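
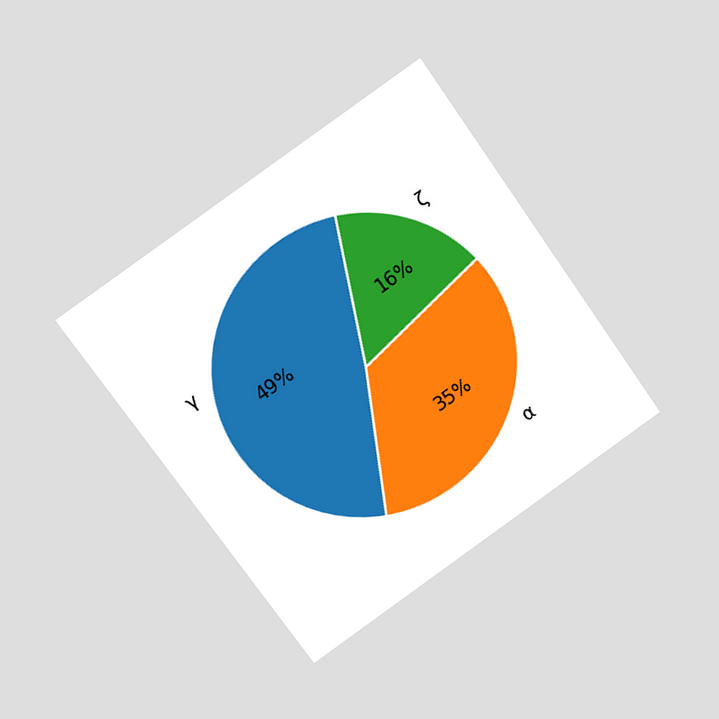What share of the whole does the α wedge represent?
The chart is tilted about 35° counter-clockwise and viewed at a slight angle. The α slice takes up 35% of the pie.

35%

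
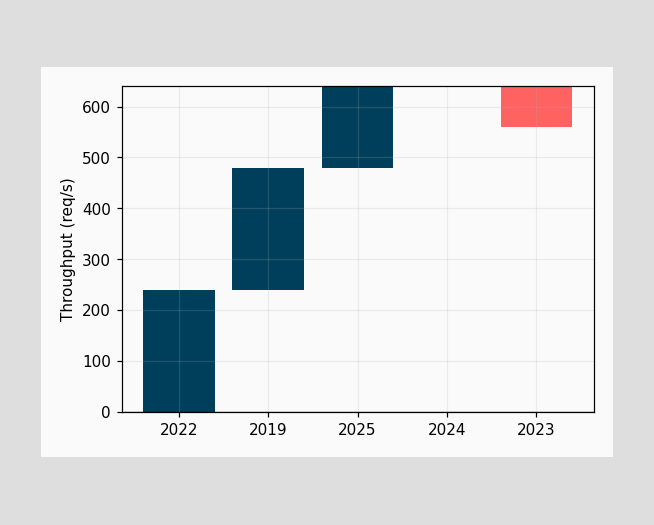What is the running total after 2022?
240req/s

After 2022 the running total reaches 240req/s.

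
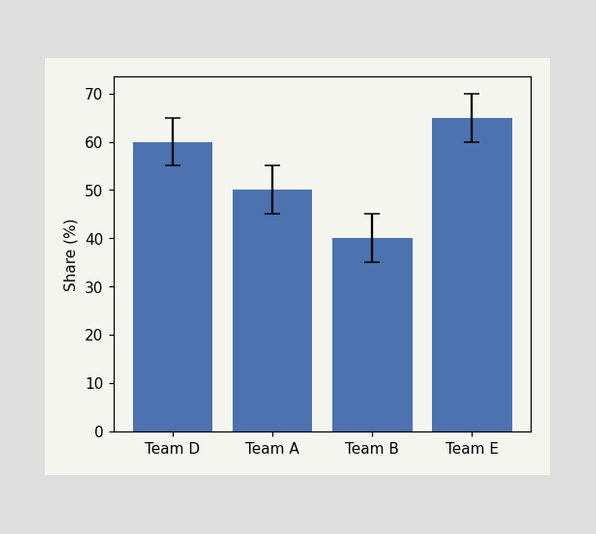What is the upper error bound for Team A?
The Team A bar's upper whisker reaches 55%.

55%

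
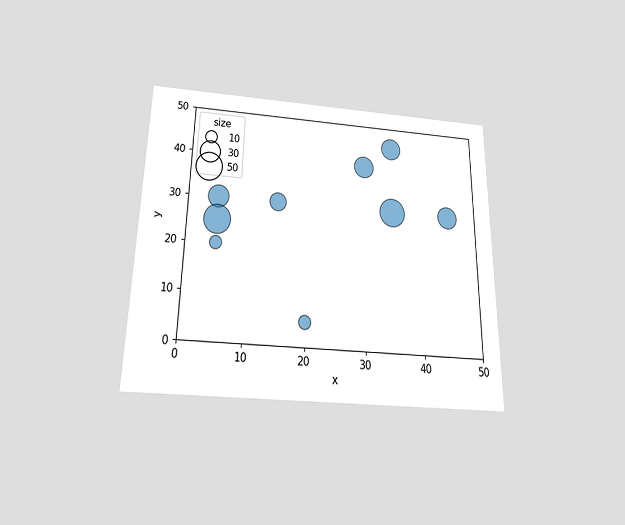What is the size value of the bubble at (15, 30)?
The chart is viewed slightly from below. Matching the bubble at (15, 30) against the size legend gives 20.

20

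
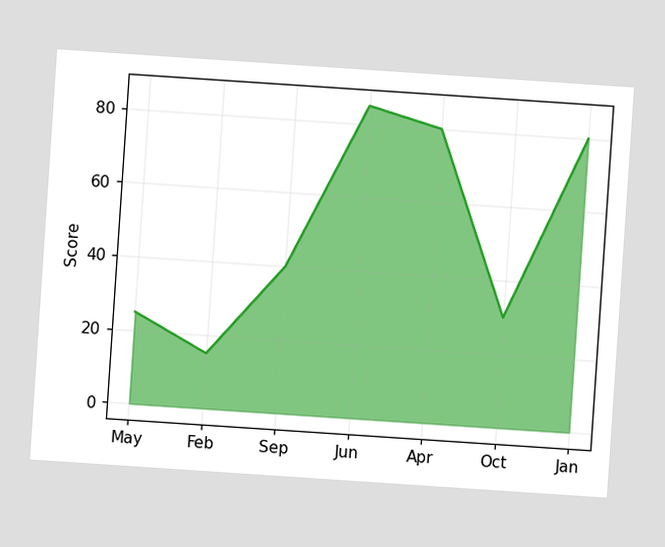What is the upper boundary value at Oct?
The chart is tilted about 4° clockwise. At Oct the upper boundary is at 30.

30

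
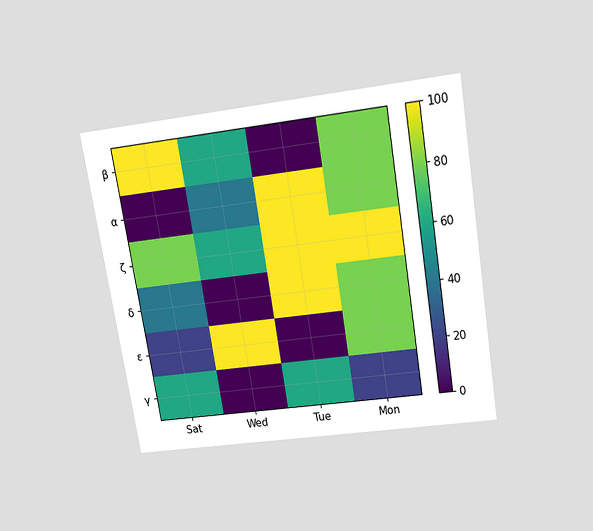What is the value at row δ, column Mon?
The chart is tilted about 9° counter-clockwise and viewed slightly from above. Matching cell (δ, Mon) against the colorbar gives 80.

80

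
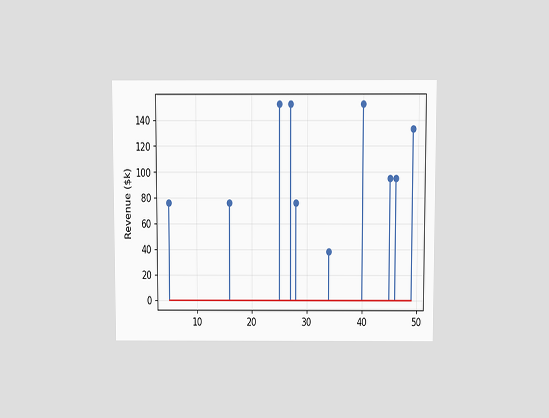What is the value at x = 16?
$76k

The chart is viewed at a slight angle. The stem at x=16 reaches $76k.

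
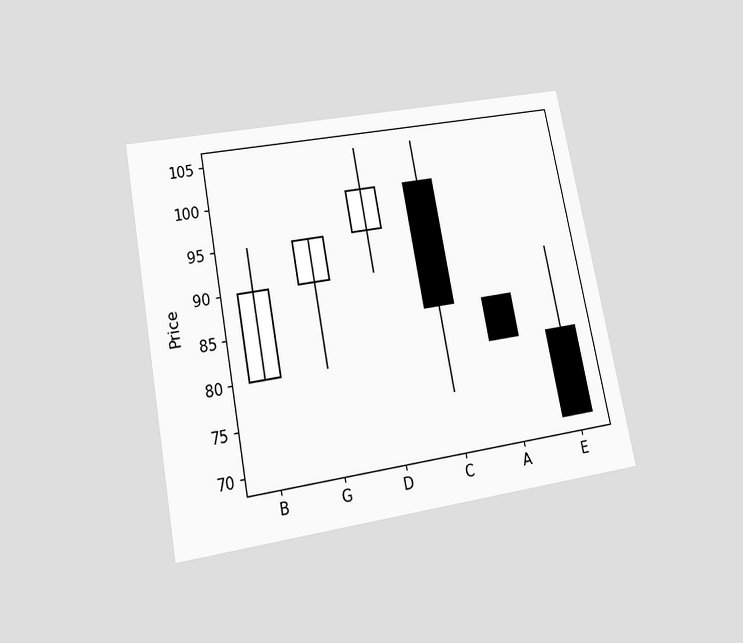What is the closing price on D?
100

The chart is tilted about 11° counter-clockwise and viewed slightly from below. The D candle closes at 100.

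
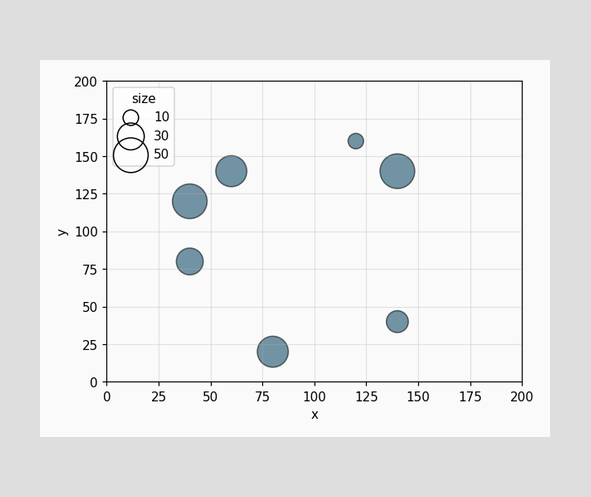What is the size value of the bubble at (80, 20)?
Matching the bubble at (80, 20) against the size legend gives 40.

40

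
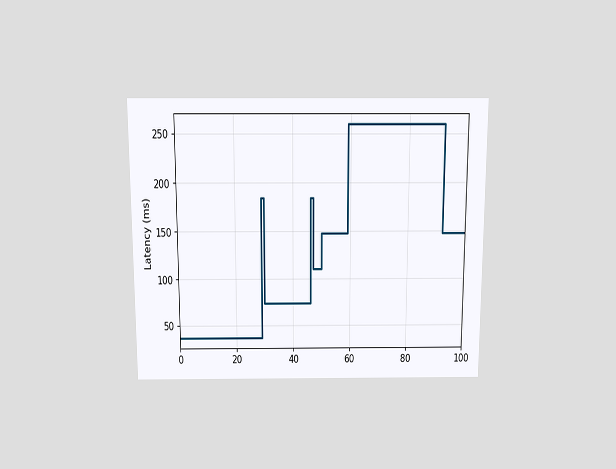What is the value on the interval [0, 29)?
37ms

The chart is viewed slightly from above. On [0, 29) the step sits at 37ms.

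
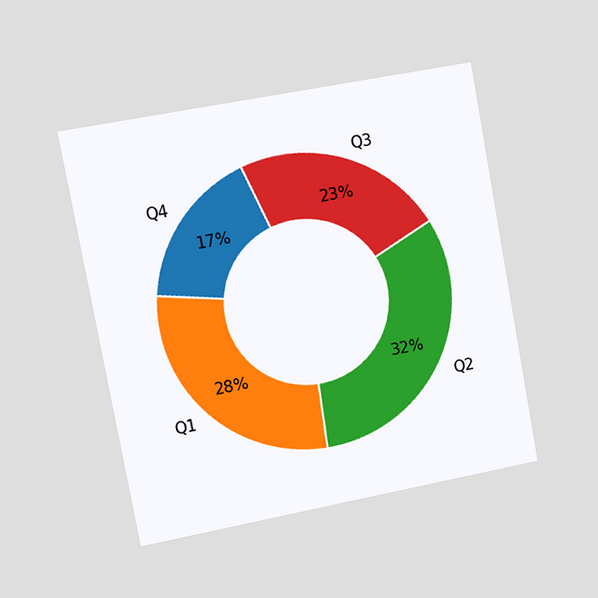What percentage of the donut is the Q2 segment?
32%

The chart is tilted about 10° counter-clockwise and viewed slightly from the left. The Q2 segment takes up 32% of the ring.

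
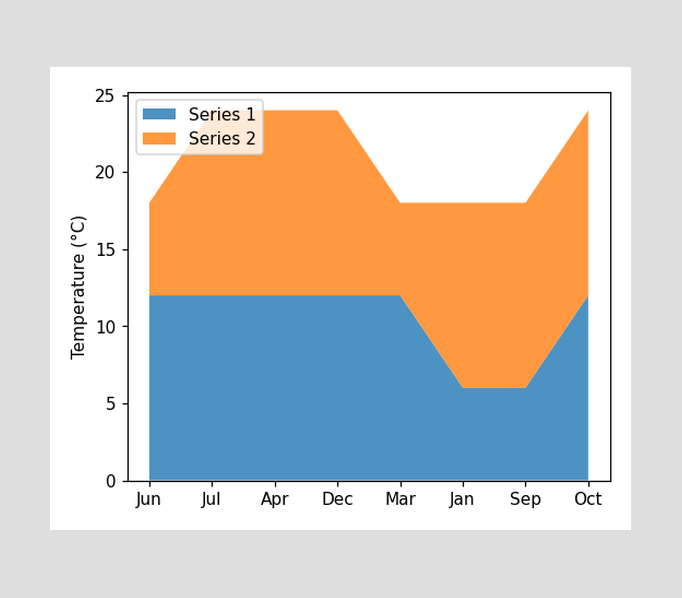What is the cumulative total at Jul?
24°C

The stacked total at Jul reaches 24°C.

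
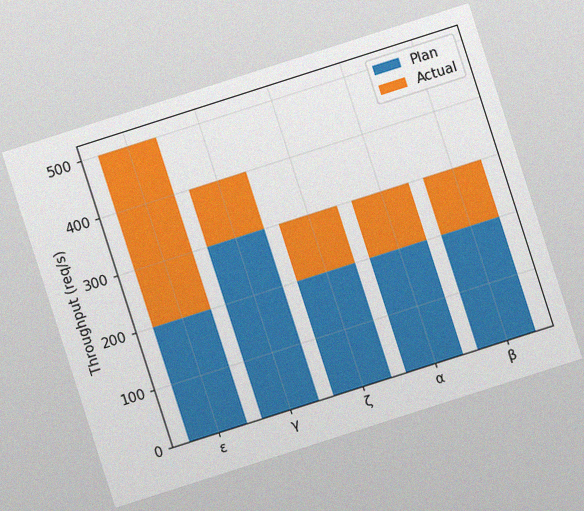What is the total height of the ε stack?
500req/s

The chart is tilted about 18° counter-clockwise, with some photo noise. The ε stack's top reaches 500req/s on the y-axis.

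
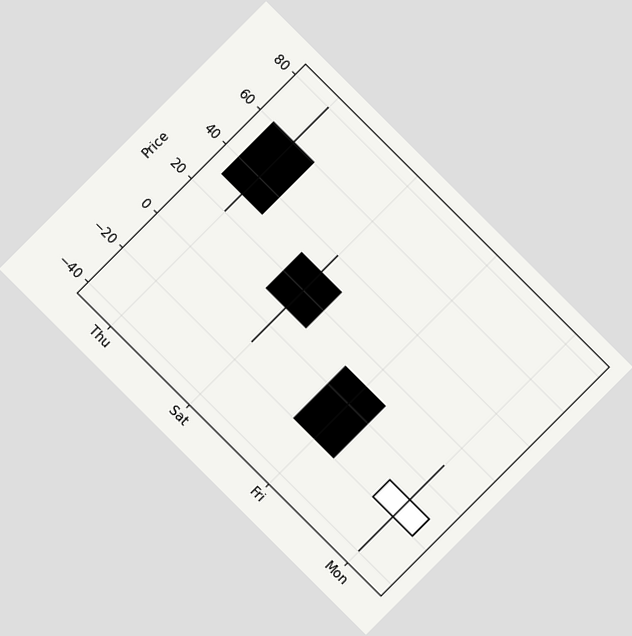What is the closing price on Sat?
10

The chart is tilted about 45° clockwise. The Sat candle closes at 10.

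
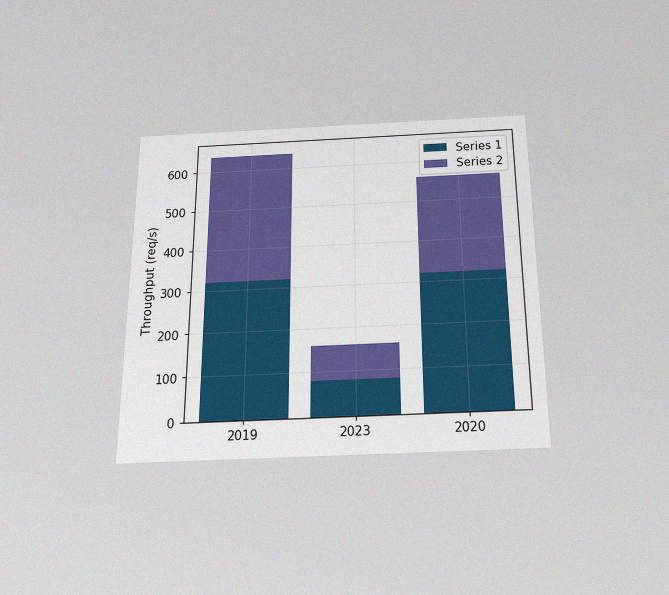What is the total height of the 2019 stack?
640req/s

The chart is viewed slightly from below, with some photo noise. The 2019 stack's top reaches 640req/s on the y-axis.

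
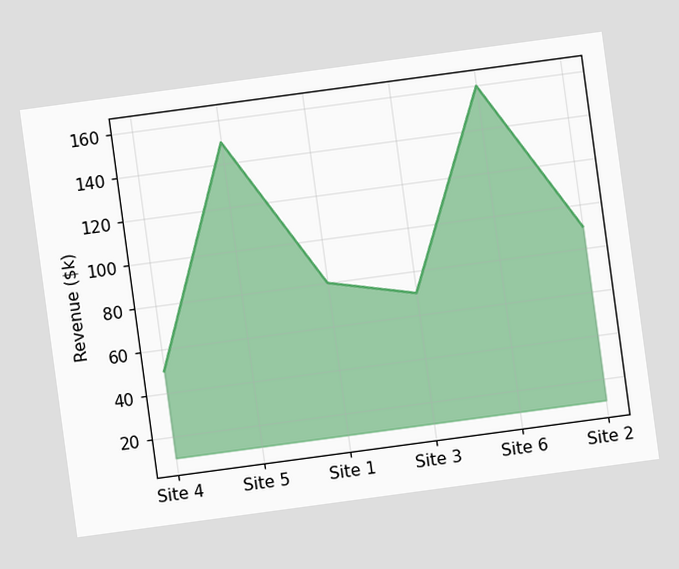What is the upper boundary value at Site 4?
$50k

The chart is tilted about 8° counter-clockwise. At Site 4 the upper boundary is at $50k.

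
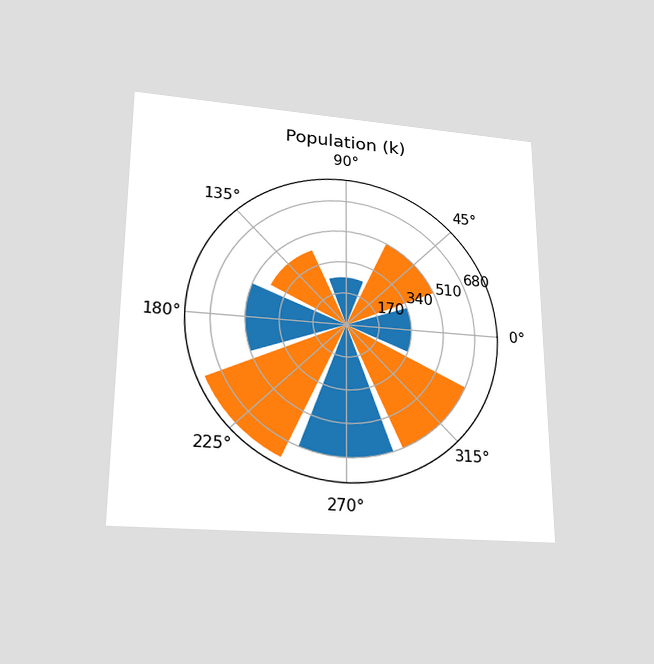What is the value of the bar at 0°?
The chart is viewed slightly from below. The bar at 0° reaches 340k on the radial axis.

340k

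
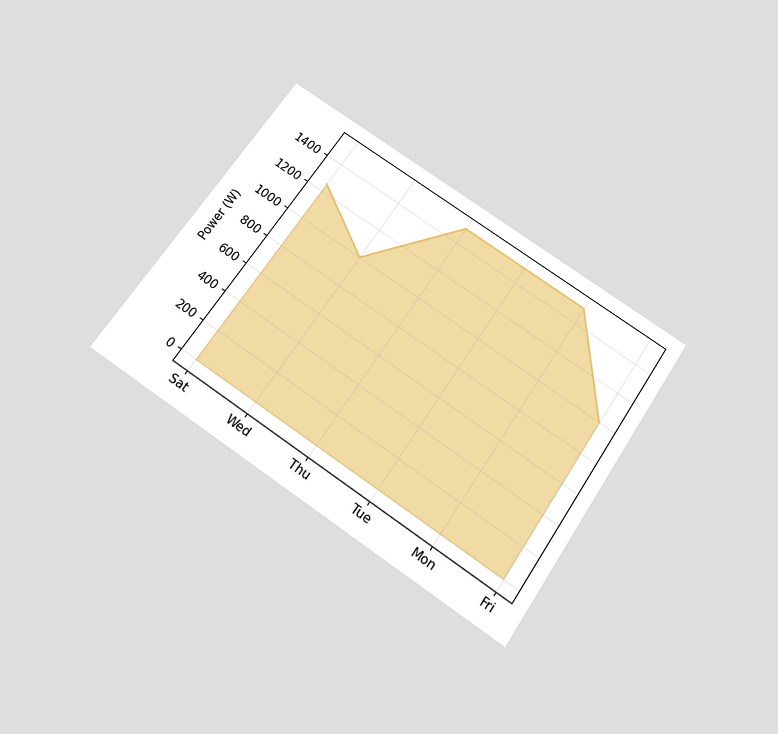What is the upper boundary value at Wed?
The chart is tilted about 34° clockwise and viewed slightly from below. At Wed the upper boundary is at 1000W.

1000W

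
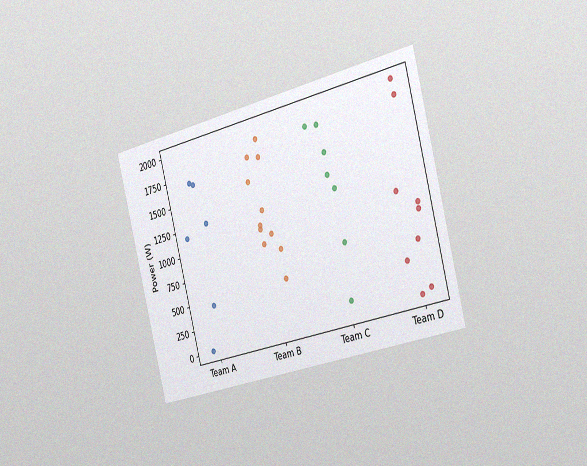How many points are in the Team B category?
The chart is tilted about 14° counter-clockwise and viewed slightly from the right, with some photo noise. Counting the markers in the Team B column gives 11.

11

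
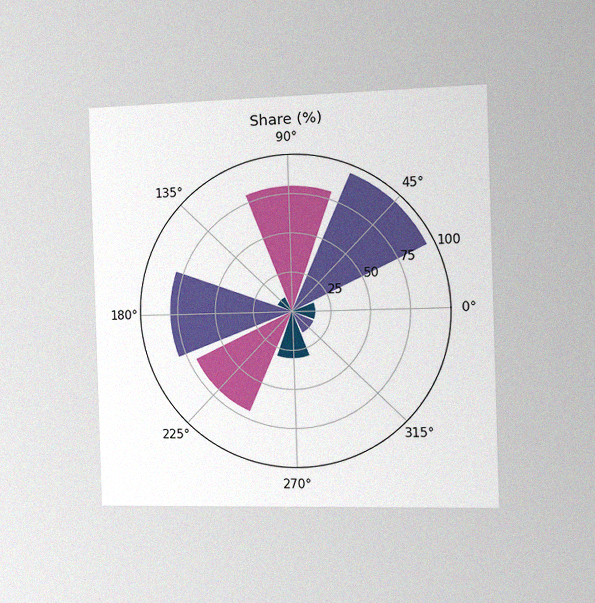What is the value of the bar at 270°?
The chart is viewed slightly from the right, with some photo noise. The bar at 270° reaches 30% on the radial axis.

30%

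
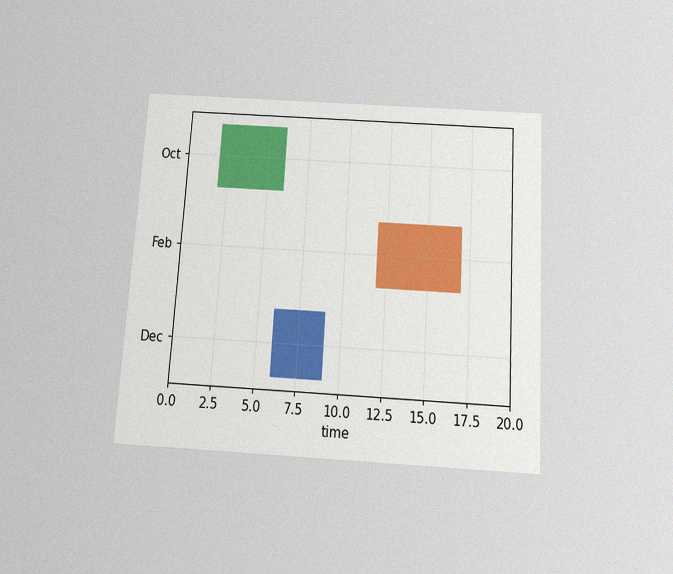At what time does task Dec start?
The chart is tilted about 4° clockwise and viewed slightly from below, with some photo noise. The Dec bar begins at t=6.

6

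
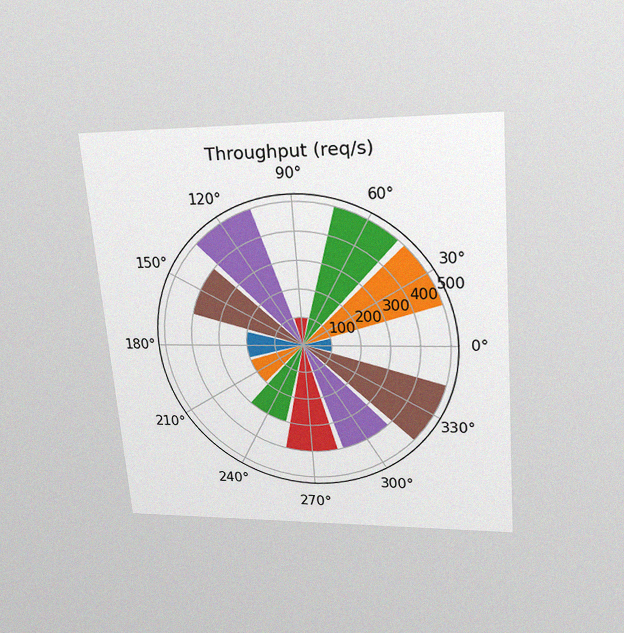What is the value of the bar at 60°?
500req/s

The chart is tilted about 5° counter-clockwise and viewed slightly from above, with some photo noise. The bar at 60° reaches 500req/s on the radial axis.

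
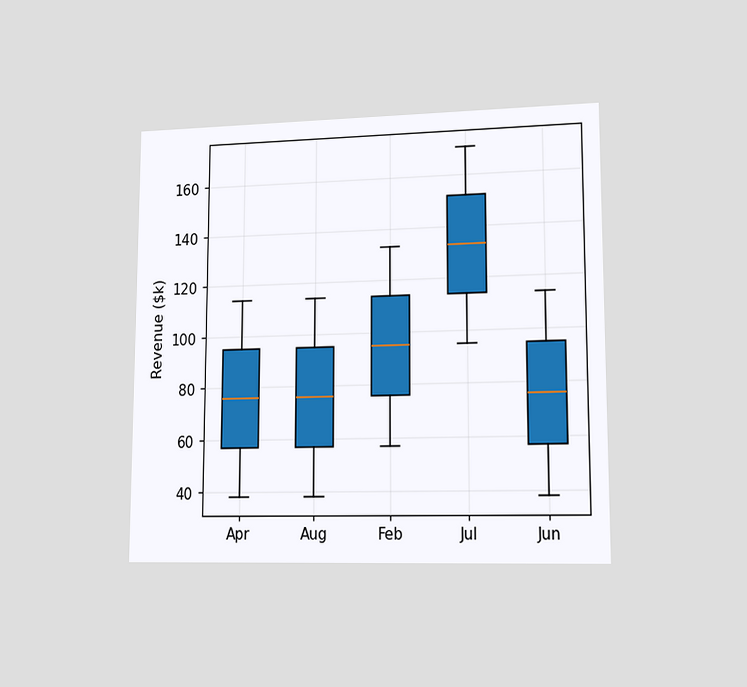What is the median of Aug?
The chart is viewed at a slight angle. The median line in the Aug box sits at $76k.

$76k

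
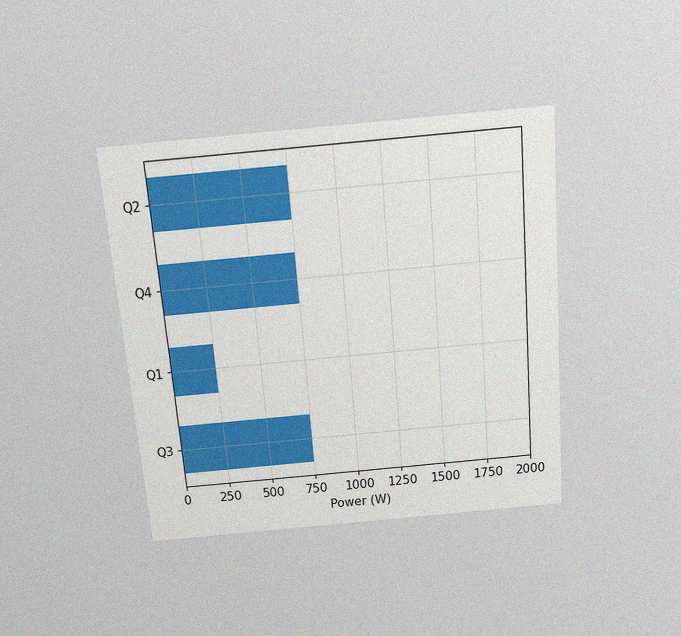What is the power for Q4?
750W

The chart is tilted about 5° counter-clockwise and viewed slightly from above, with some photo noise. Reading along the chart's x-axis, the Q4 bar reaches 750W.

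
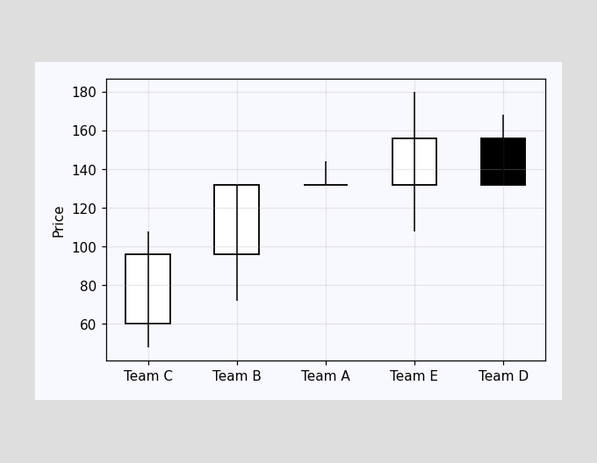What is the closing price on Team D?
132

The Team D candle closes at 132.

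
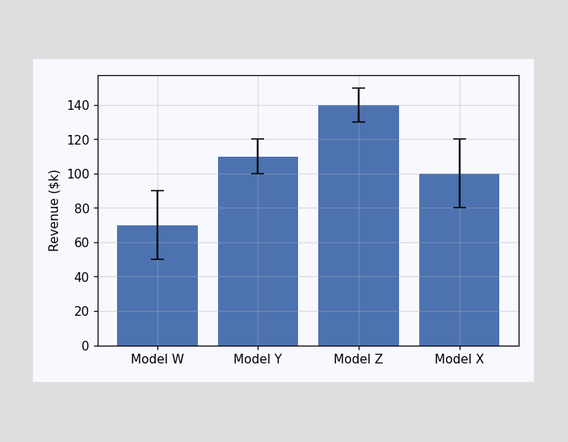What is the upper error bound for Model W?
$90k

The Model W bar's upper whisker reaches $90k.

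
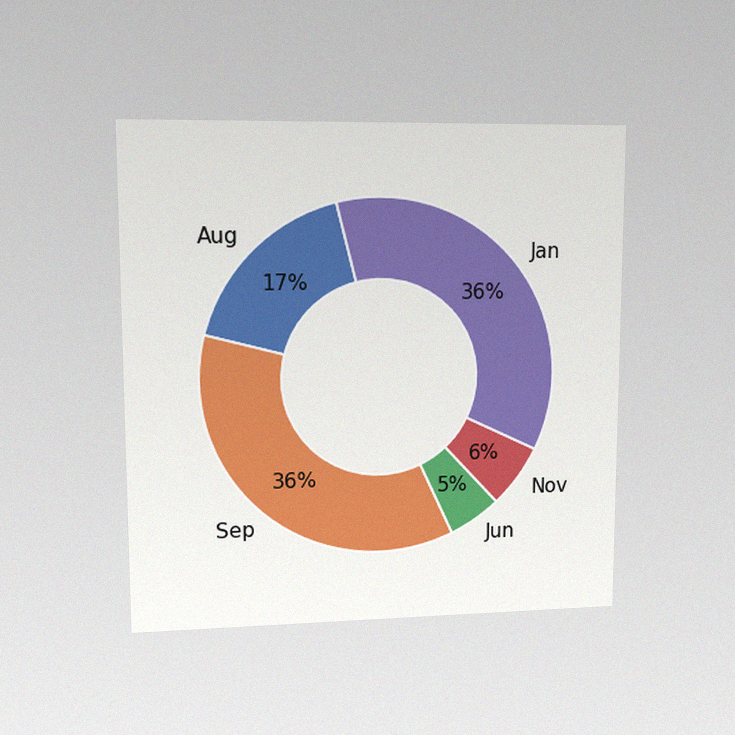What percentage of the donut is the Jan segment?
The chart is viewed at a slight angle, with some photo noise. The Jan segment takes up 36% of the ring.

36%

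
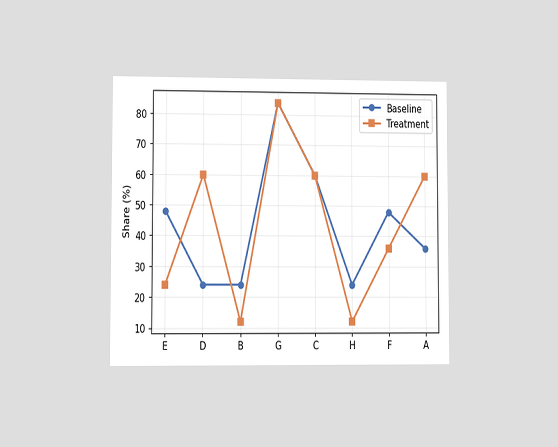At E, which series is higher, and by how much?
Baseline, by 24%

The chart is viewed at a slight angle. At E, Baseline sits above the other line by 24%.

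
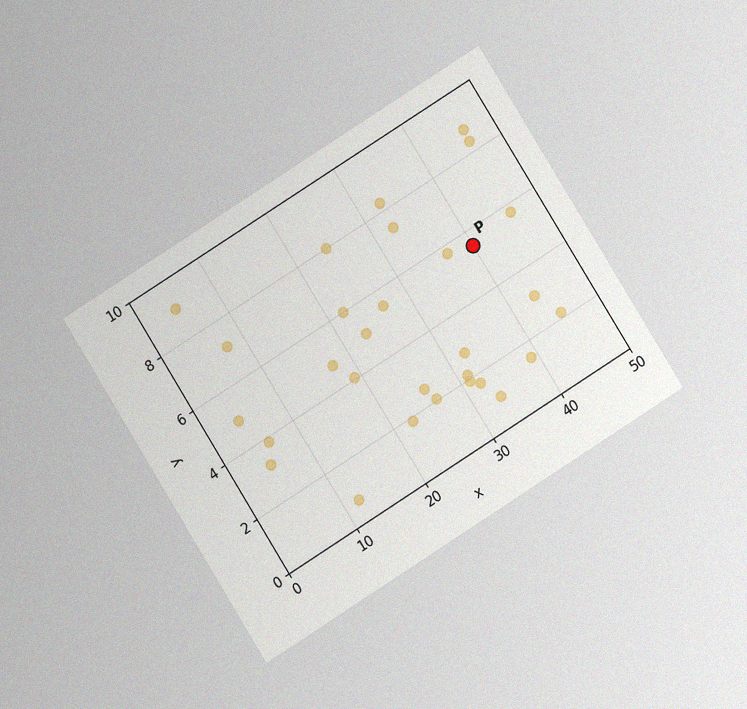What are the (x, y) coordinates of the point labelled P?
The chart is tilted about 32° counter-clockwise and viewed at a slight angle, with some photo noise. Following the gridlines from P to each axis, P sits at (40, 5.5).

(40, 5.5)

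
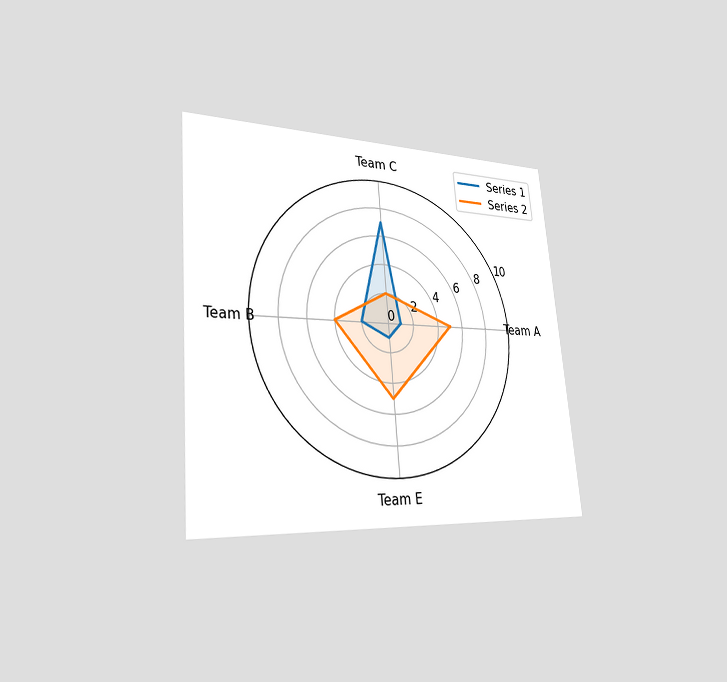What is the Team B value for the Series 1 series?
2

The chart is tilted about 5° counter-clockwise and viewed slightly from the left. On the Team B axis, Series 1 reaches 2.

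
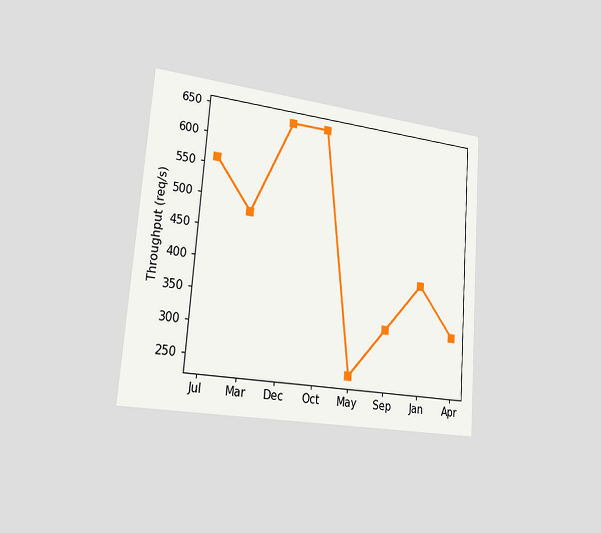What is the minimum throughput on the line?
240req/s

The chart is tilted about 4° clockwise and viewed slightly from the left. The lowest point is at May, and reading across to the y-axis gives 240req/s.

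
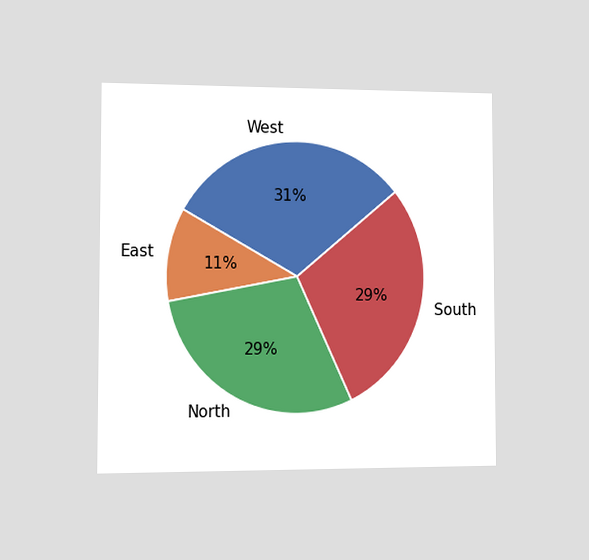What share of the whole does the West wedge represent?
The chart is viewed at a slight angle. The West slice takes up 31% of the pie.

31%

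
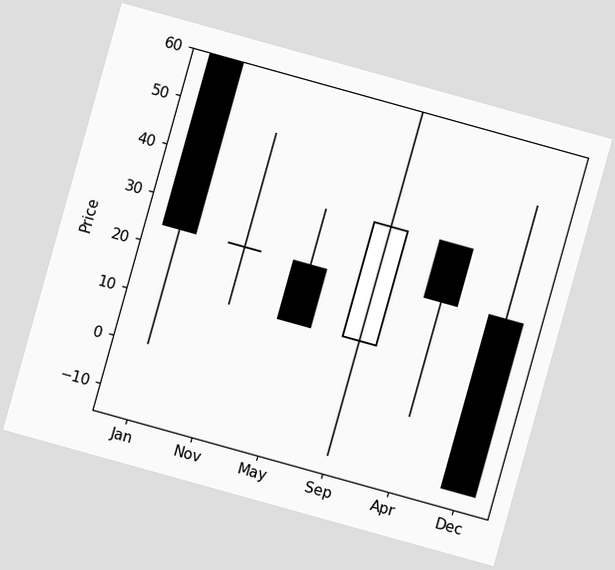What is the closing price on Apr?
24

The chart is tilted about 16° clockwise. The Apr candle closes at 24.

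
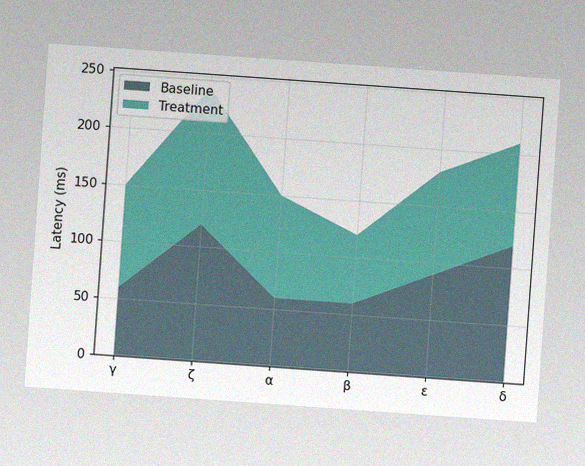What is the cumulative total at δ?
210ms

The chart is tilted about 4° clockwise, with some photo noise. The stacked total at δ reaches 210ms.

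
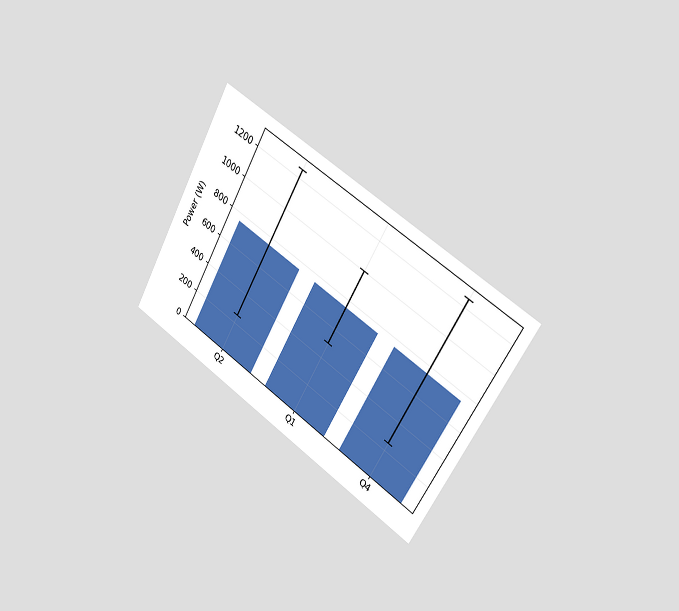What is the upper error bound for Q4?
The chart is tilted about 30° clockwise and viewed slightly from the right. The Q4 bar's upper whisker reaches 1250W.

1250W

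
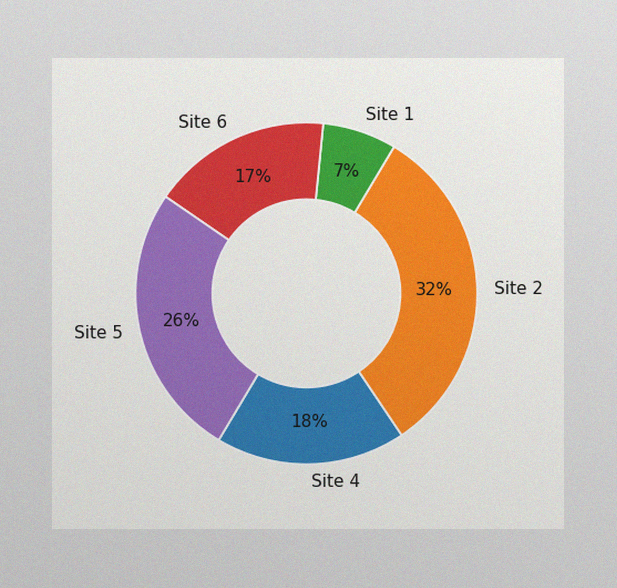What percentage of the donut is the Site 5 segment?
The image has some photo noise and uneven lighting. The Site 5 segment takes up 26% of the ring.

26%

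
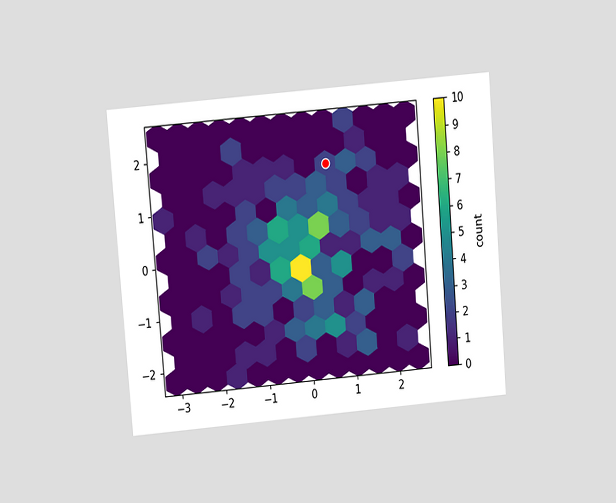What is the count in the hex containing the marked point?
2

The chart is tilted about 5° counter-clockwise and viewed slightly from above. The marked hex reads 2 on the colorbar.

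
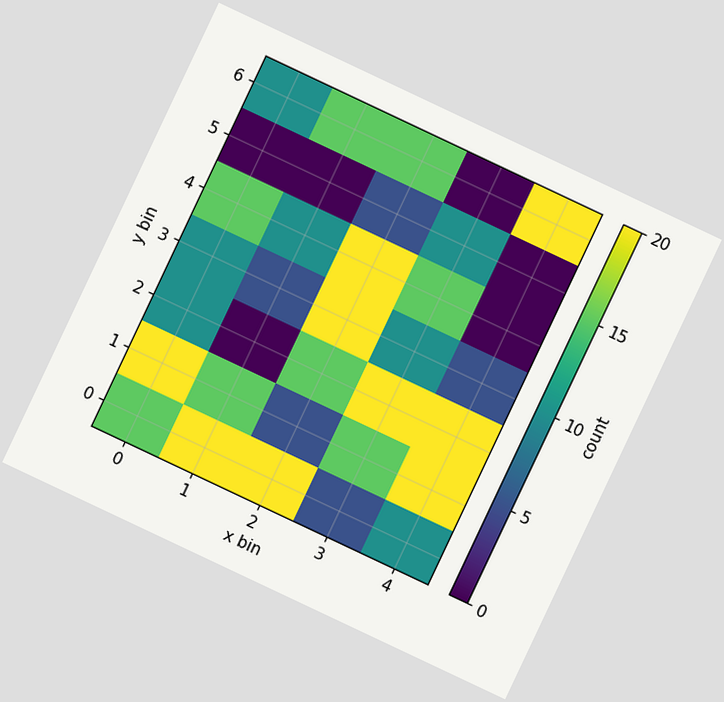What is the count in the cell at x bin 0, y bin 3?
The chart is tilted about 25° clockwise. Matching the cell (0, 3) against the colorbar gives 10.

10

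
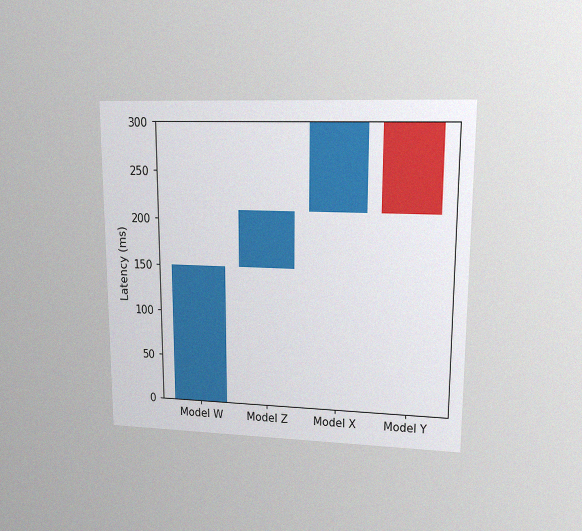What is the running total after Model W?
The chart is viewed at a slight angle, with some photo noise. After Model W the running total reaches 150ms.

150ms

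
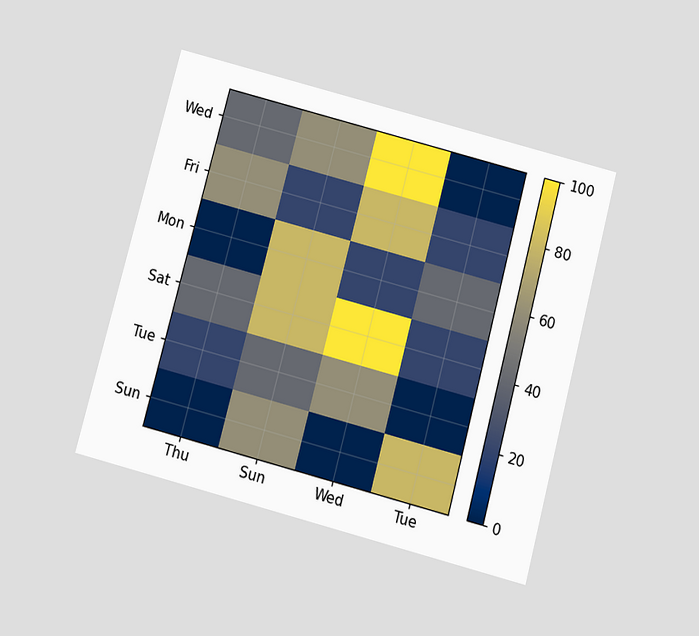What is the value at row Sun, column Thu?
0

The chart is tilted about 15° clockwise and viewed slightly from below. Matching cell (Sun, Thu) against the colorbar gives 0.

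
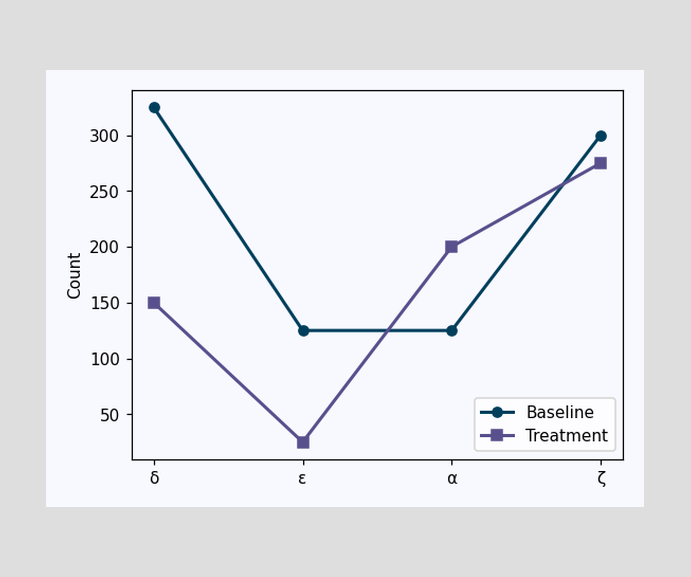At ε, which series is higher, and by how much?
Baseline, by 100

At ε, Baseline sits above the other line by 100.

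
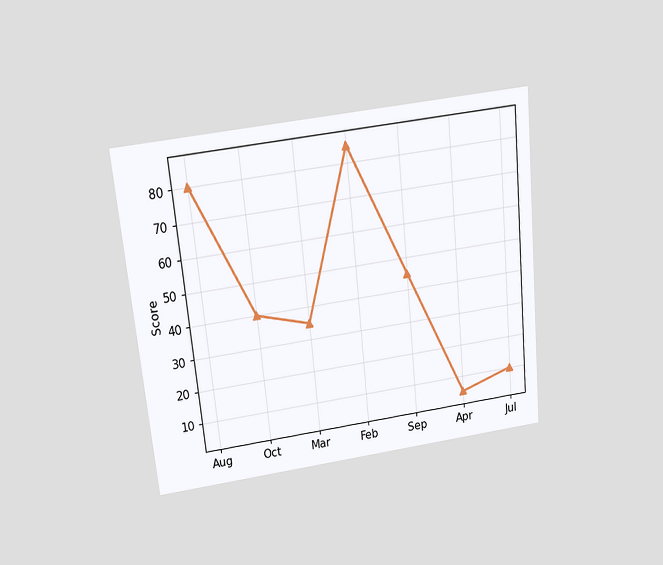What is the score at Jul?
10

The chart is tilted about 6° counter-clockwise and viewed slightly from above. At Jul, the line is at 10.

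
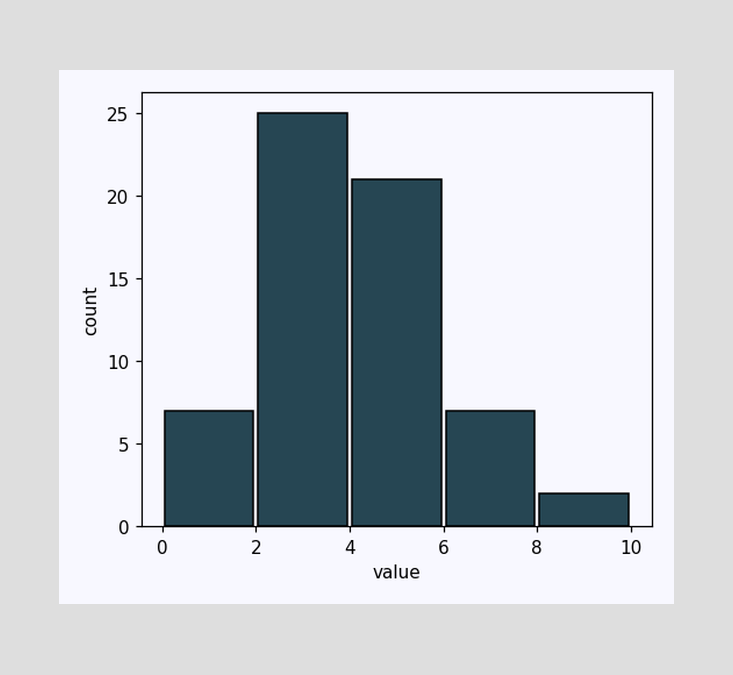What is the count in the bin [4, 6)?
The [4, 6) bin has height 21.

21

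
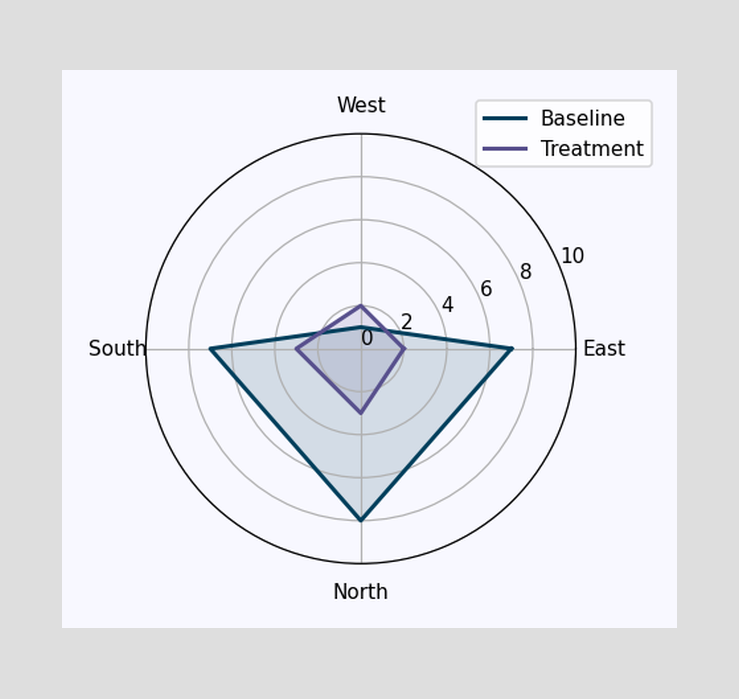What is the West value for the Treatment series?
On the West axis, Treatment reaches 2.

2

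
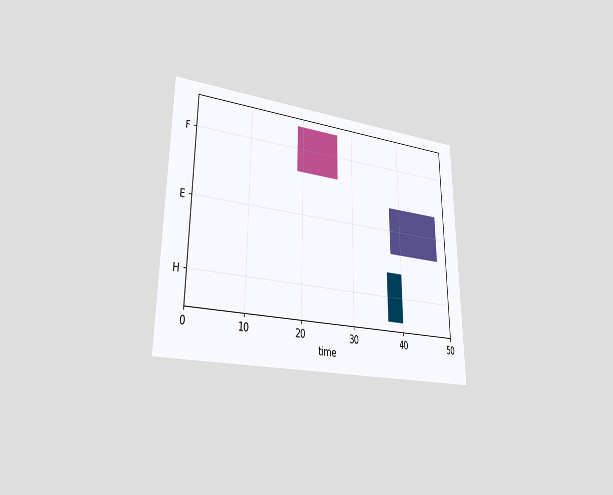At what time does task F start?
19

The chart is viewed at a slight angle. The F bar begins at t=19.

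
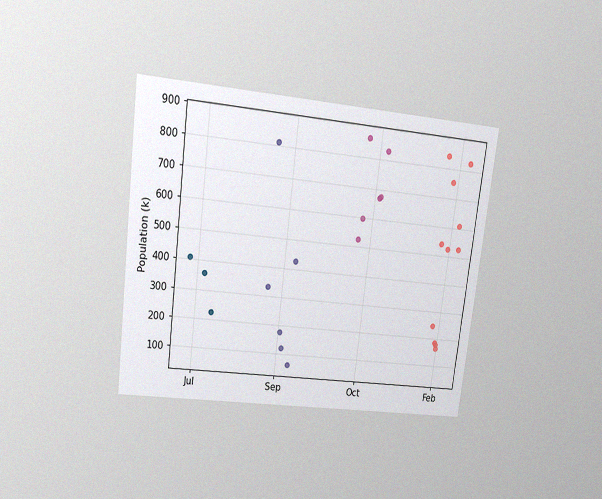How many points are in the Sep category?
The chart is tilted about 7° clockwise and viewed at a slight angle, with some photo noise. Counting the markers in the Sep column gives 6.

6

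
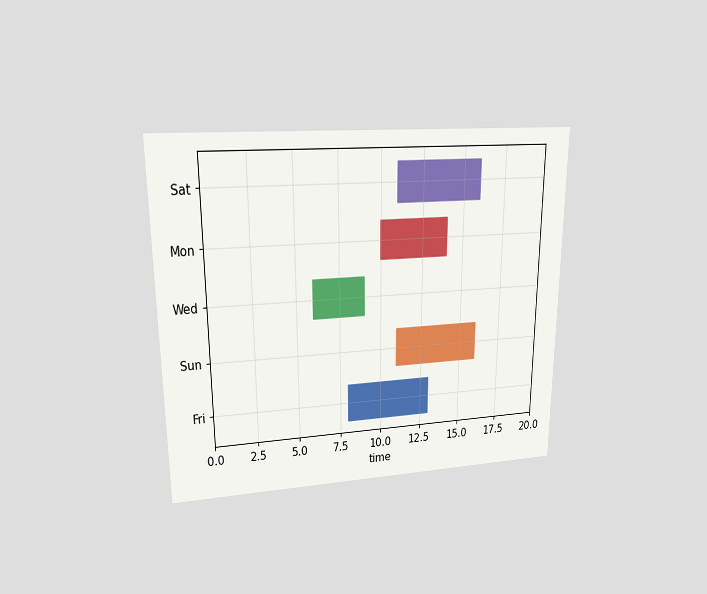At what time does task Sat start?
11

The chart is viewed at a slight angle. The Sat bar begins at t=11.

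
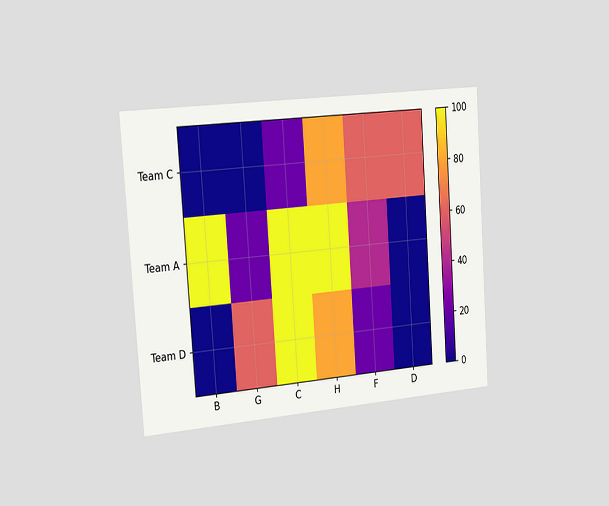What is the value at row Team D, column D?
The chart is tilted about 4° counter-clockwise and viewed slightly from the left. Matching cell (Team D, D) against the colorbar gives 0.

0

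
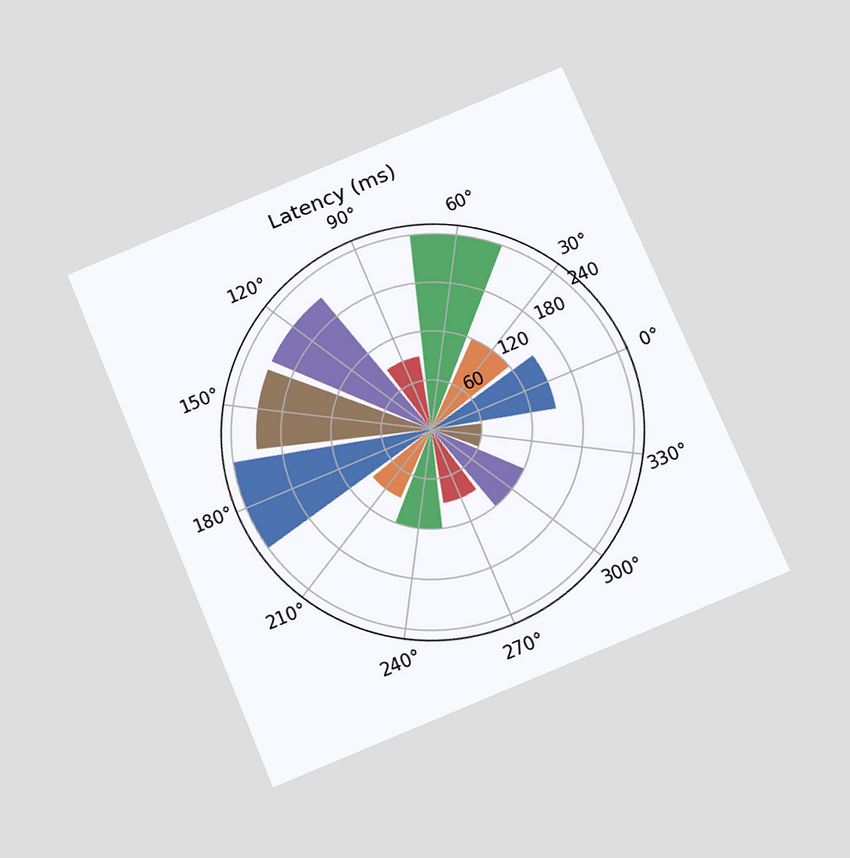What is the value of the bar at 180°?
The chart is tilted about 23° counter-clockwise and viewed slightly from below. The bar at 180° reaches 240ms on the radial axis.

240ms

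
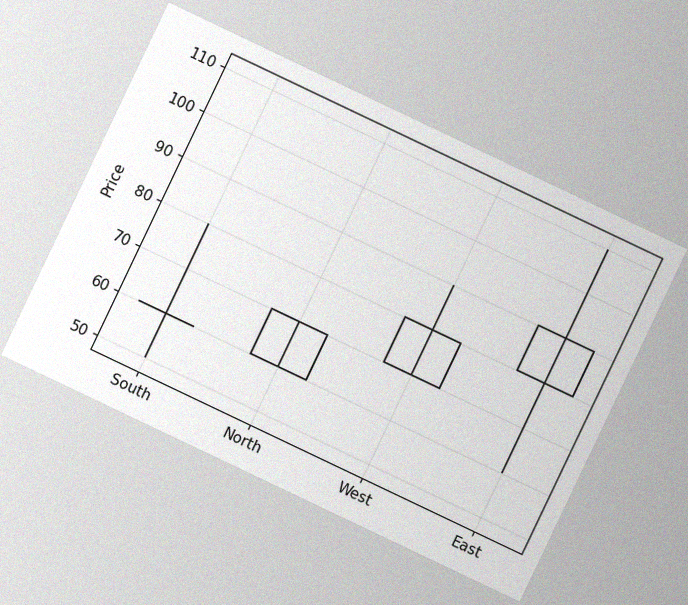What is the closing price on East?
The chart is tilted about 25° clockwise, with some photo noise. The East candle closes at 90.

90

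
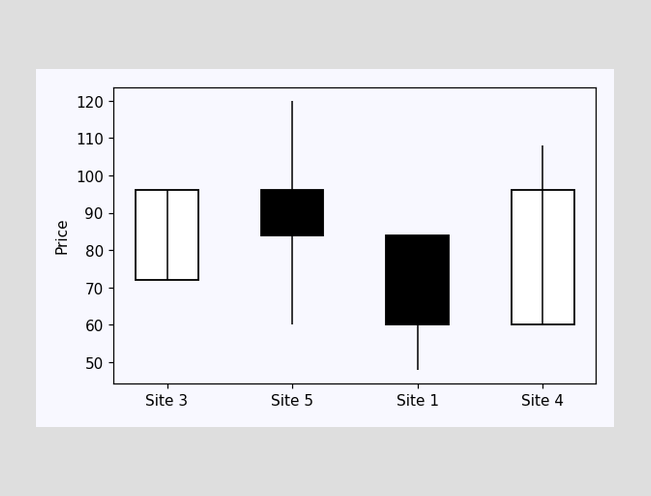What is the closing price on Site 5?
84

The Site 5 candle closes at 84.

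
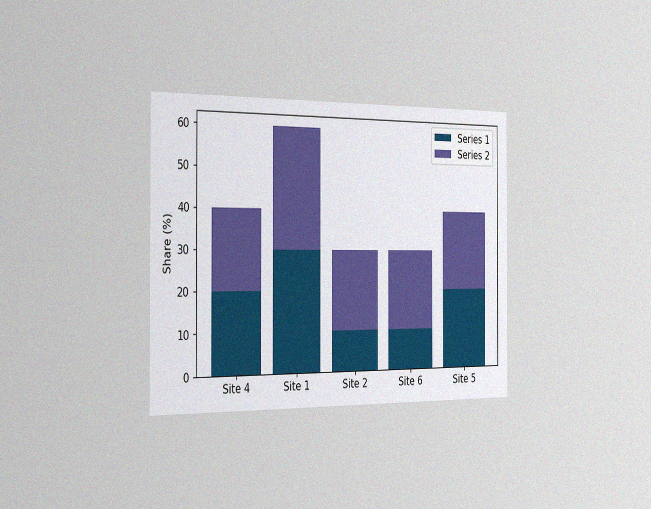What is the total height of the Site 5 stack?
The chart is viewed slightly from the left, with some photo noise. The Site 5 stack's top reaches 40% on the y-axis.

40%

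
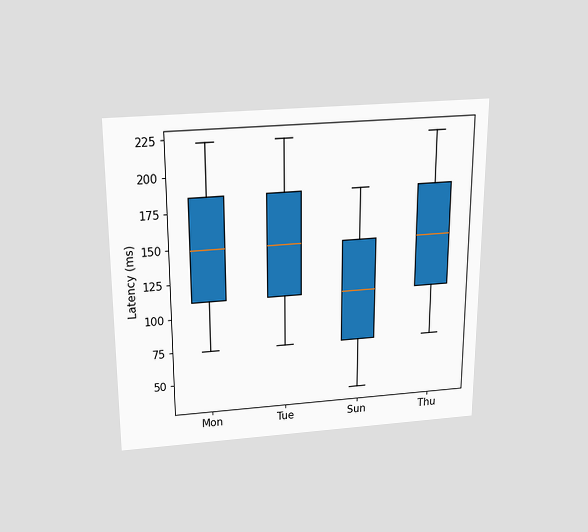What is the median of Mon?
148ms

The chart is viewed slightly from above. The median line in the Mon box sits at 148ms.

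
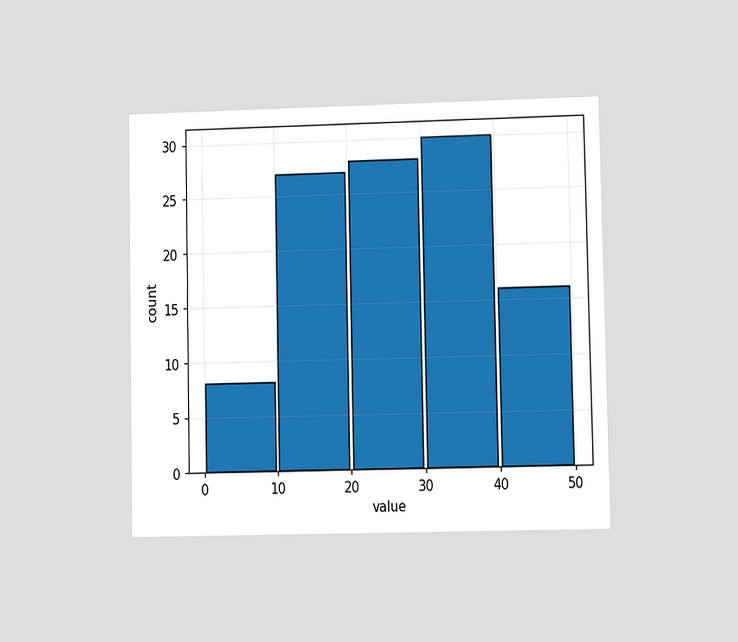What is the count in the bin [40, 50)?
The chart is viewed at a slight angle. The [40, 50) bin has height 16.

16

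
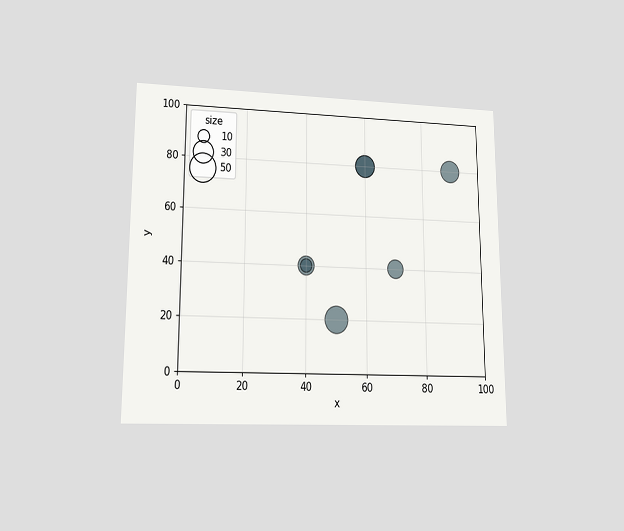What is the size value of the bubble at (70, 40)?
The chart is viewed at a slight angle. Matching the bubble at (70, 40) against the size legend gives 20.

20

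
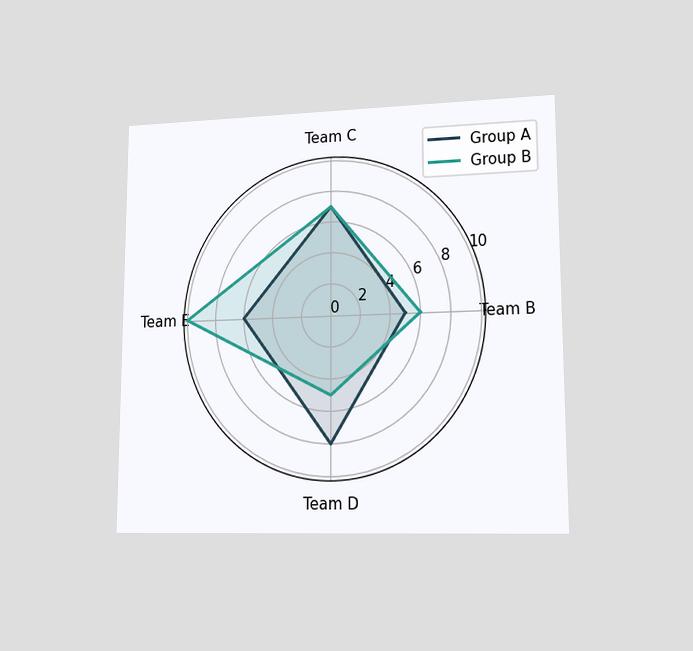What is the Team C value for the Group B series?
The chart is viewed at a slight angle. On the Team C axis, Group B reaches 7.

7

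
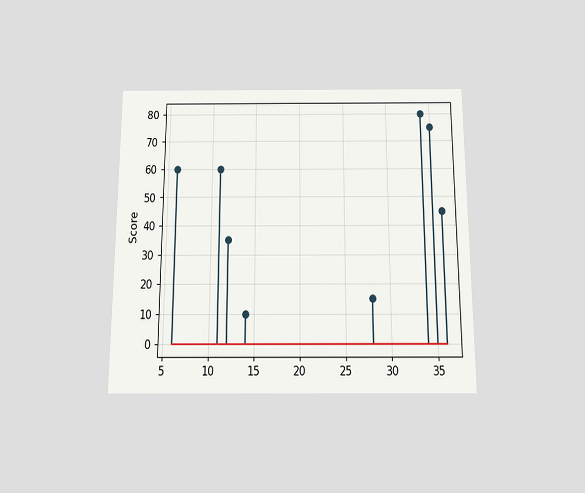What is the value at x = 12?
The chart is viewed slightly from below. The stem at x=12 reaches 35.

35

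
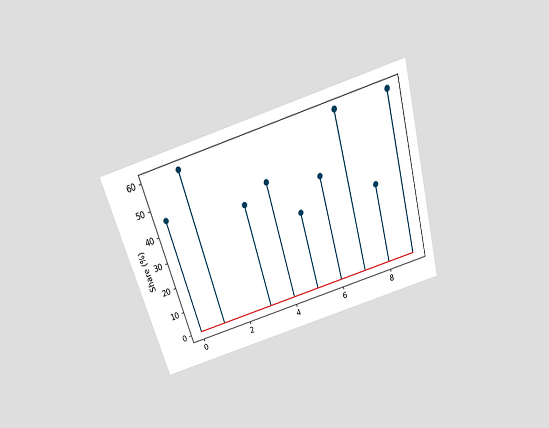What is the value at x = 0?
The chart is tilted about 16° counter-clockwise and viewed slightly from above. The stem at x=0 reaches 45%.

45%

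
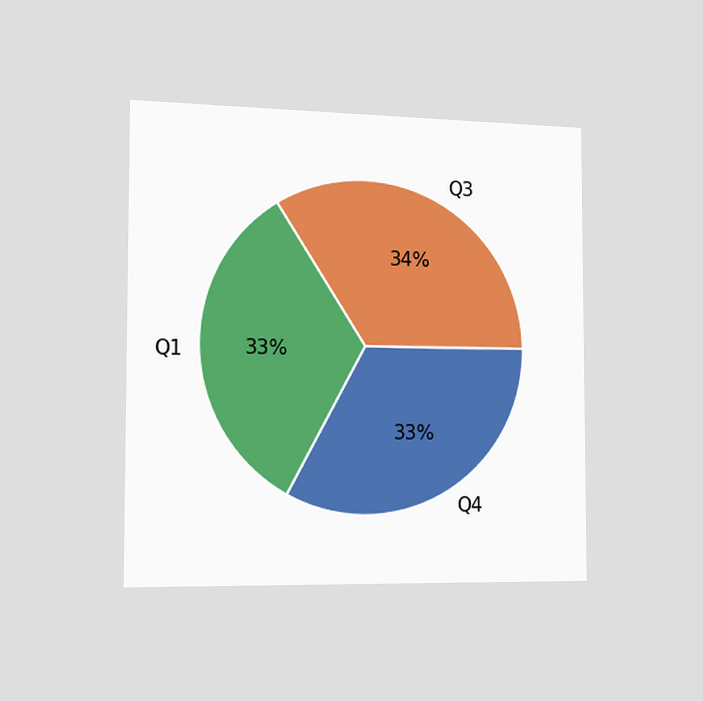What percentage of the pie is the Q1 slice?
The chart is viewed slightly from the left. The Q1 slice takes up 33% of the pie.

33%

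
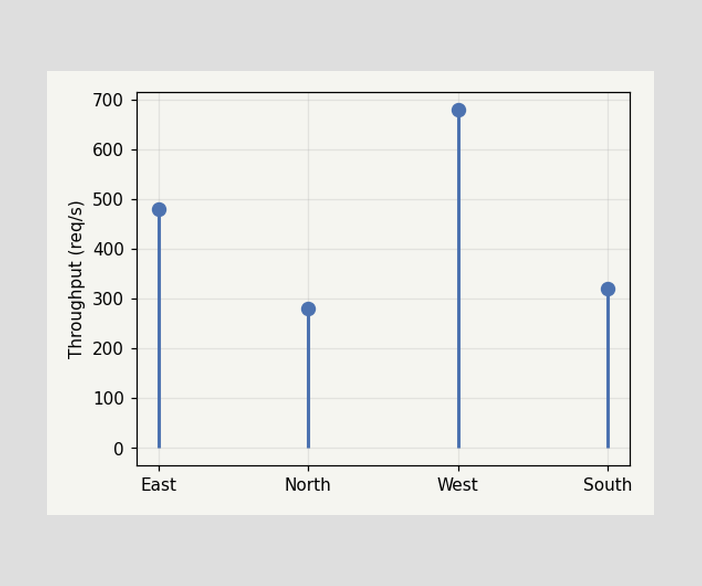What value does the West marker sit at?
The West marker sits at 680req/s.

680req/s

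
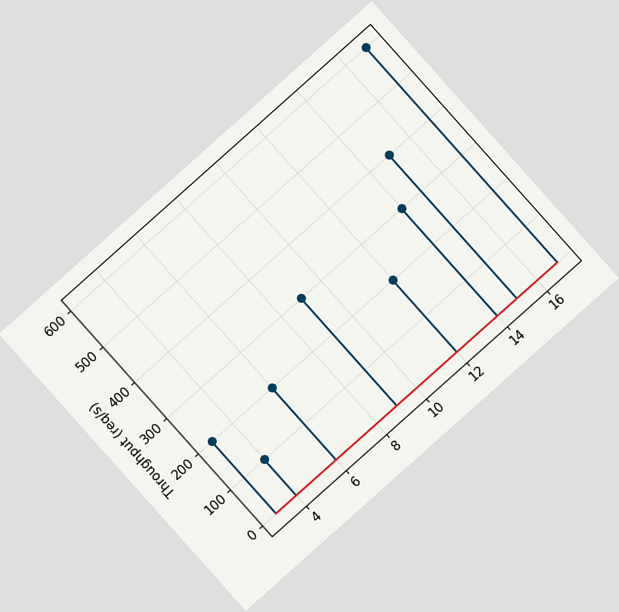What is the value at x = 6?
200req/s

The chart is tilted about 42° counter-clockwise. The stem at x=6 reaches 200req/s.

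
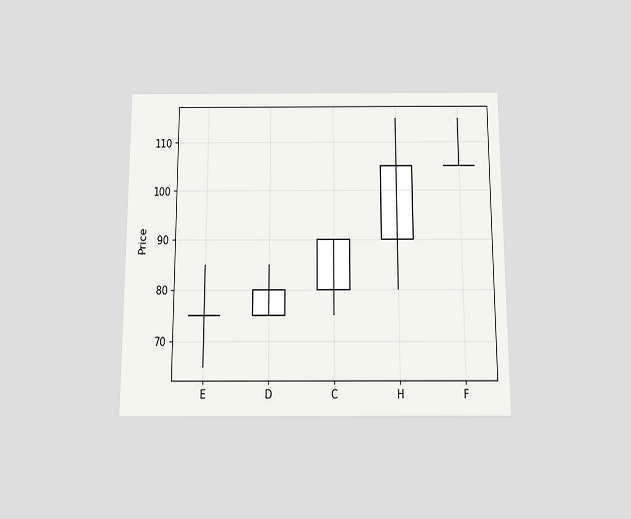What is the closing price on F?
The chart is viewed slightly from below. The F candle closes at 105.

105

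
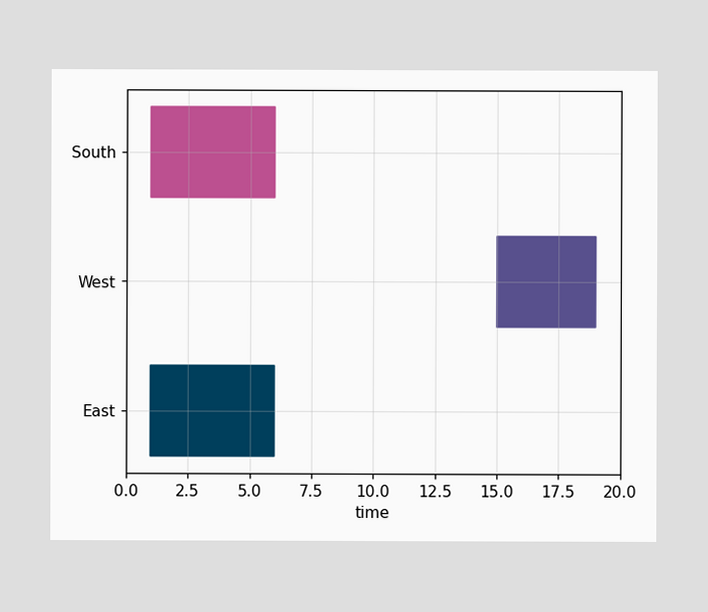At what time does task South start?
1

The South bar begins at t=1.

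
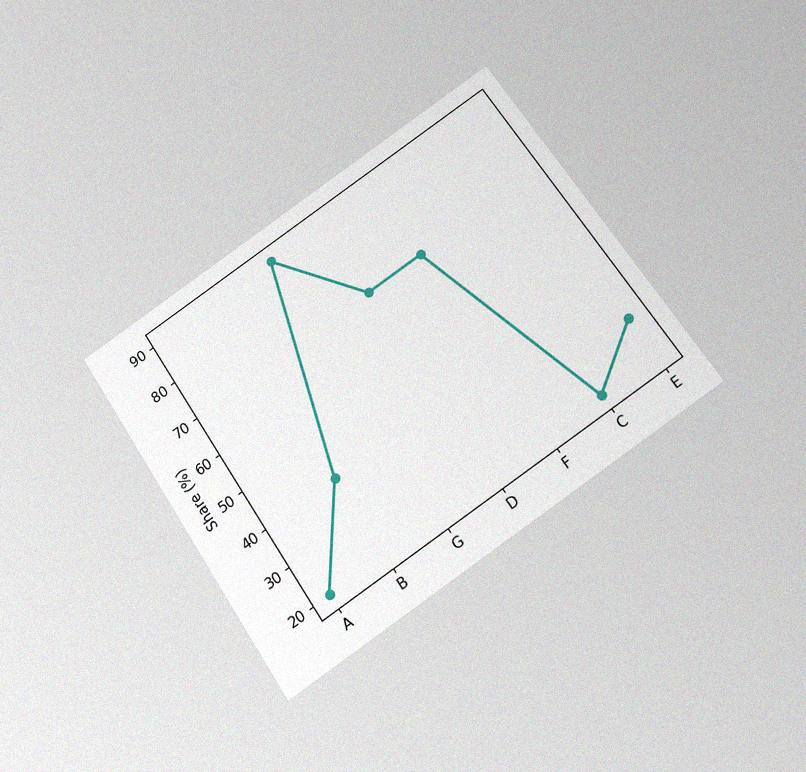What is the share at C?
The chart is tilted about 34° counter-clockwise and viewed slightly from below, with some photo noise. At C, the line is at 20%.

20%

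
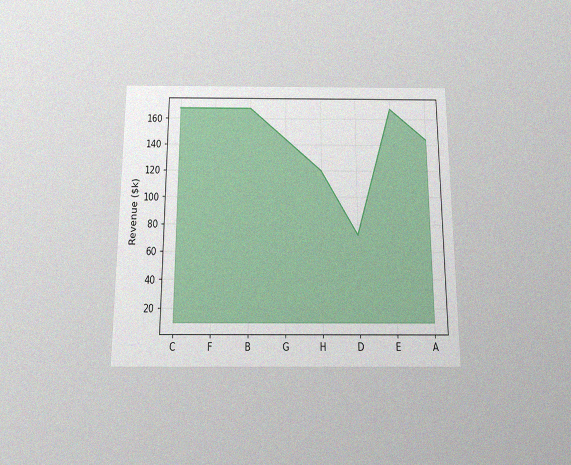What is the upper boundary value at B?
The chart is viewed slightly from below, with some photo noise. At B the upper boundary is at $168k.

$168k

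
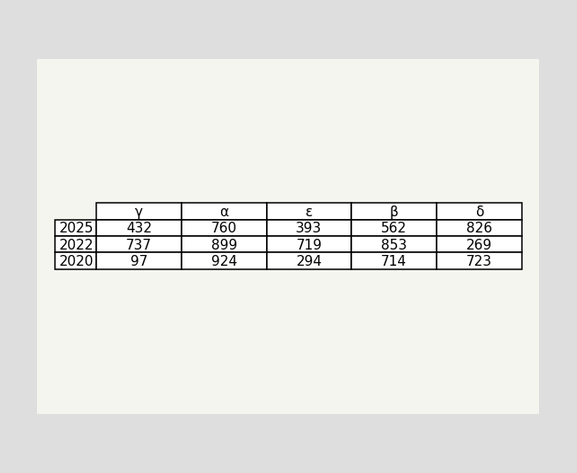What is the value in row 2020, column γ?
The (2020, γ) cell reads 97.

97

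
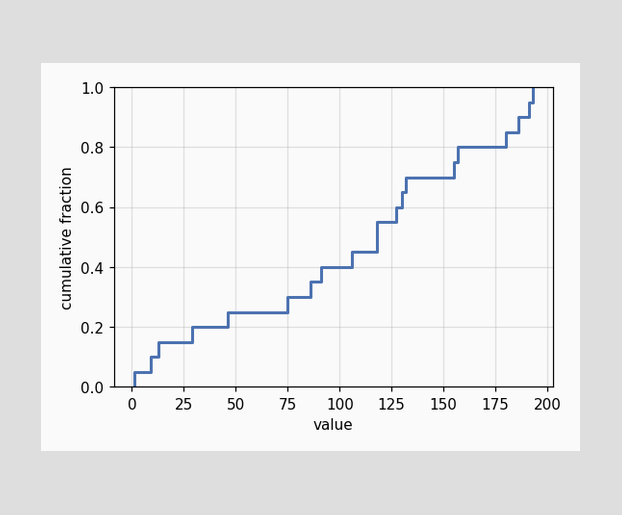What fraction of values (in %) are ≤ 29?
At x=29 the ECDF step is at 20%.

20%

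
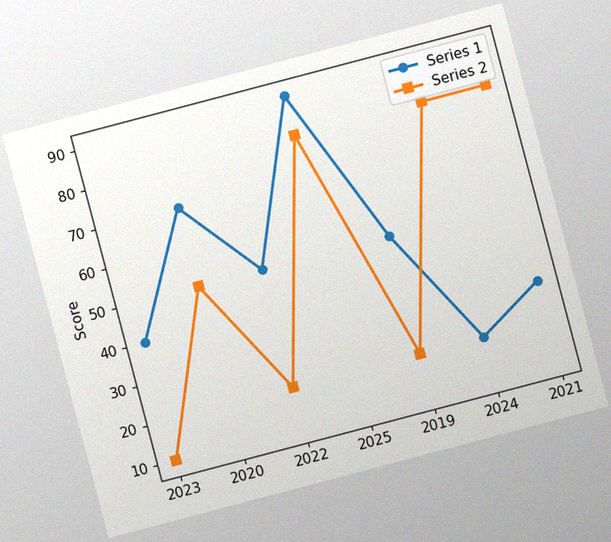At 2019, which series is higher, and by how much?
The chart is tilted about 15° counter-clockwise, with some photo noise. At 2019, Series 1 sits above the other line by 30.

Series 1, by 30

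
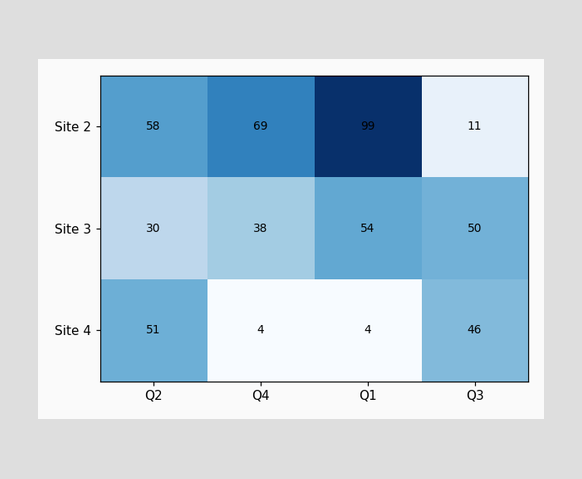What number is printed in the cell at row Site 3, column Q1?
The (Site 3, Q1) cell reads 54.

54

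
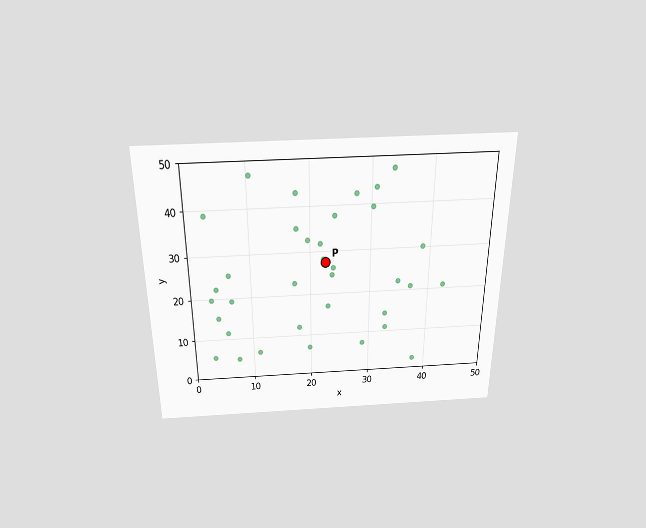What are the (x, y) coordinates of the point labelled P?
The chart is viewed slightly from above. Following the gridlines from P to each axis, P sits at (22.5, 27.5).

(22.5, 27.5)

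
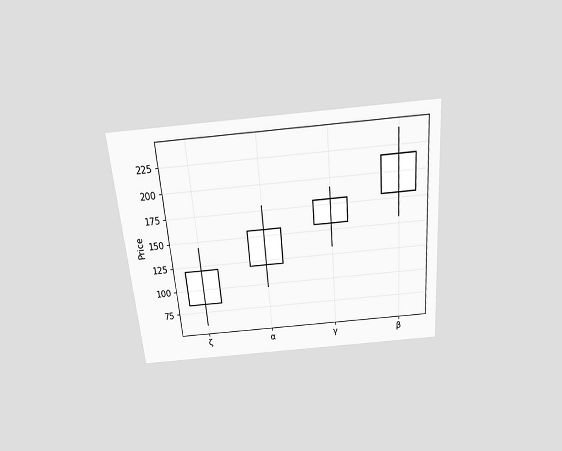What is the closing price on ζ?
The chart is tilted about 5° counter-clockwise and viewed slightly from above. The ζ candle closes at 120.

120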